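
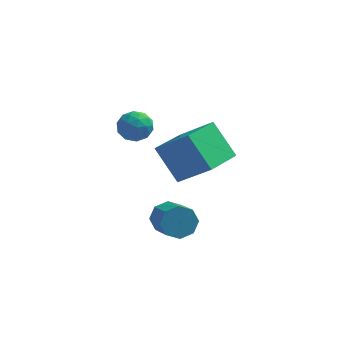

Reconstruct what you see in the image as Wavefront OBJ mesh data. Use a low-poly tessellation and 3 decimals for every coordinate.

v -3.788 -0.804 3.202
v -3.036 -1.2 3.059
v -4.124 -1.78 4.141
v -3.372 -2.176 3.998
v -3.387 -1.41 4.393
v -3.179 -0.807 3.813
v -3.981 -2.173 3.387
v -3.773 -1.57 2.807
v -3.155 -2.046 3.173
v -2.788 -1.575 3.795
v -4.372 -1.405 3.405
v -4.005 -0.934 4.027
v -3.383 -0.916 3.048
v -3.777 -2.064 4.152
v -3.786 -1.613 4.384
v -3.344 -1.846 4.3
v -3.467 -0.685 3.491
v -3.025 -0.918 3.407
v -3.231 -1.041 4.191
v -4.135 -2.062 3.793
v -3.693 -2.295 3.709
v -3.816 -1.134 2.9
v -3.374 -1.367 2.816
v -3.929 -1.939 3.009
v -3.011 -1.647 3.031
v -3.208 -2.22 3.583
v -3.566 -2.219 3.224
v -3.444 -1.864 2.883
v -2.795 -1.37 3.397
v -2.992 -1.943 3.948
v -3.001 -1.493 4.181
v -2.879 -1.138 3.84
v -2.865 -1.867 3.464
v -4.168 -1.037 3.252
v -4.365 -1.61 3.803
v -4.281 -1.842 3.36
v -4.159 -1.487 3.019
v -3.952 -0.76 3.617
v -4.149 -1.333 4.169
v -3.716 -1.116 4.317
v -3.594 -0.761 3.976
v -4.295 -1.113 3.736
v -2.963 -0.21 1.36
v -1.378 -0.677 2.72
v -2.147 1.714 1.07
v -0.562 1.247 2.43
v -1.798 -0.947 -0.25
v -0.213 -1.414 1.11
v -0.982 0.977 -0.54
v 0.603 0.51 0.82
v -2.101 -1.547 -2.24
v -1.474 -1.549 -2.871
v -0.752 -2.834 -2.152
v -1.379 -2.833 -1.52
v -1.307 -1.157 -2.339
v -0.585 -2.442 -1.62
v -1.605 -0.995 -1.749
v -0.884 -2.28 -1.03
v -2.194 -1.156 -1.446
v -1.472 -2.441 -0.727
v -2.728 -1.546 -1.608
v -2.006 -2.831 -0.889
v -2.895 -1.938 -2.14
v -2.173 -3.223 -1.421
v -2.596 -2.1 -2.73
v -1.875 -3.385 -2.011
v -2.008 -1.939 -3.033
v -1.286 -3.224 -2.314
f 1 38 17
f 38 12 41
f 17 41 6
f 38 41 17
f 1 17 13
f 17 6 18
f 13 18 2
f 17 18 13
f 1 13 22
f 13 2 23
f 22 23 8
f 13 23 22
f 1 22 34
f 22 8 37
f 34 37 11
f 22 37 34
f 1 34 38
f 34 11 42
f 38 42 12
f 34 42 38
f 2 18 29
f 18 6 32
f 29 32 10
f 18 32 29
f 6 41 19
f 41 12 40
f 19 40 5
f 41 40 19
f 12 42 39
f 42 11 35
f 39 35 3
f 42 35 39
f 11 37 36
f 37 8 24
f 36 24 7
f 37 24 36
f 8 23 28
f 23 2 25
f 28 25 9
f 23 25 28
f 4 30 16
f 30 10 31
f 16 31 5
f 30 31 16
f 4 16 14
f 16 5 15
f 14 15 3
f 16 15 14
f 4 14 21
f 14 3 20
f 21 20 7
f 14 20 21
f 4 21 26
f 21 7 27
f 26 27 9
f 21 27 26
f 4 26 30
f 26 9 33
f 30 33 10
f 26 33 30
f 5 31 19
f 31 10 32
f 19 32 6
f 31 32 19
f 3 15 39
f 15 5 40
f 39 40 12
f 15 40 39
f 7 20 36
f 20 3 35
f 36 35 11
f 20 35 36
f 9 27 28
f 27 7 24
f 28 24 8
f 27 24 28
f 10 33 29
f 33 9 25
f 29 25 2
f 33 25 29
f 44 46 43
f 47 44 43
f 43 46 45
f 45 47 43
f 44 50 46
f 48 44 47
f 48 50 44
f 46 50 45
f 49 47 45
f 45 50 49
f 49 48 47
f 50 48 49
f 52 51 55
f 52 55 53
f 53 55 56
f 53 56 54
f 55 51 57
f 55 57 56
f 56 57 58
f 56 58 54
f 57 51 59
f 57 59 58
f 58 59 60
f 58 60 54
f 59 51 61
f 59 61 60
f 60 61 62
f 60 62 54
f 61 51 63
f 61 63 62
f 62 63 64
f 62 64 54
f 63 51 65
f 63 65 64
f 64 65 66
f 64 66 54
f 65 51 67
f 65 67 66
f 66 67 68
f 66 68 54
f 67 51 52
f 67 52 68
f 68 52 53
f 68 53 54



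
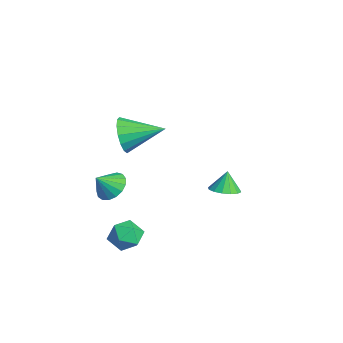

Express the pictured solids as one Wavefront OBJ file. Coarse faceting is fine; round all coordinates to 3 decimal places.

v -0.424 2.583 -4.159
v 0.263 2.238 -3.903
v -0.716 2.817 -3.061
v 0.36 2.642 -3.963
v 0.247 3.029 -4.076
v -0.046 3.297 -4.211
v -0.44 3.374 -4.332
v -0.83 3.238 -4.407
v -1.111 2.927 -4.415
v -1.208 2.524 -4.355
v -1.095 2.136 -4.242
v -0.802 1.868 -4.107
v -0.408 1.792 -3.986
v -0.018 1.927 -3.911
v 0.737 -3.296 -2.083
v 1.313 -2.755 -1.695
v 0.903 -4.064 -1.257
v 0.943 -2.649 -1.523
v 0.526 -2.692 -1.479
v 0.158 -2.873 -1.574
v -0.078 -3.151 -1.785
v -0.127 -3.462 -2.065
v 0.023 -3.735 -2.349
v 0.336 -3.908 -2.572
v 0.741 -3.94 -2.683
v 1.145 -3.825 -2.656
v 1.456 -3.589 -2.499
v 1.602 -3.285 -2.246
v 1.551 -2.984 -1.956
v 3.312 -2.996 -3.47
v 4.059 -2.61 -3.109
v 3.941 -4.33 -3.351
v 4.688 -3.944 -2.99
v 3.906 -3.958 -2.516
v 3.517 -3.133 -2.59
v 4.483 -3.807 -3.87
v 4.094 -2.982 -3.944
v 4.783 -3.112 -3.356
v 4.426 -3.205 -2.519
v 3.574 -3.735 -3.941
v 3.217 -3.828 -3.104
v 2.205 -3.06 2.243
v 2.566 -3.448 3.115
v 2.875 -1.28 2.757
v 2.962 -3.497 2.769
v 3.156 -3.429 2.282
v 3.094 -3.262 1.785
v 2.795 -3.041 1.411
v 2.337 -2.825 1.259
v 1.845 -2.673 1.371
v 1.448 -2.623 1.717
v 1.255 -2.691 2.203
v 1.316 -2.858 2.701
v 1.616 -3.079 3.075
v 2.073 -3.295 3.227
f 2 1 4
f 2 4 3
f 4 1 5
f 4 5 3
f 5 1 6
f 5 6 3
f 6 1 7
f 6 7 3
f 7 1 8
f 7 8 3
f 8 1 9
f 8 9 3
f 9 1 10
f 9 10 3
f 10 1 11
f 10 11 3
f 11 1 12
f 11 12 3
f 12 1 13
f 12 13 3
f 13 1 14
f 13 14 3
f 14 1 2
f 14 2 3
f 16 15 18
f 16 18 17
f 18 15 19
f 18 19 17
f 19 15 20
f 19 20 17
f 20 15 21
f 20 21 17
f 21 15 22
f 21 22 17
f 22 15 23
f 22 23 17
f 23 15 24
f 23 24 17
f 24 15 25
f 24 25 17
f 25 15 26
f 25 26 17
f 26 15 27
f 26 27 17
f 27 15 28
f 27 28 17
f 28 15 29
f 28 29 17
f 29 15 16
f 29 16 17
f 30 41 35
f 30 35 31
f 30 31 37
f 30 37 40
f 30 40 41
f 31 35 39
f 35 41 34
f 41 40 32
f 40 37 36
f 37 31 38
f 33 39 34
f 33 34 32
f 33 32 36
f 33 36 38
f 33 38 39
f 34 39 35
f 32 34 41
f 36 32 40
f 38 36 37
f 39 38 31
f 43 42 45
f 43 45 44
f 45 42 46
f 45 46 44
f 46 42 47
f 46 47 44
f 47 42 48
f 47 48 44
f 48 42 49
f 48 49 44
f 49 42 50
f 49 50 44
f 50 42 51
f 50 51 44
f 51 42 52
f 51 52 44
f 52 42 53
f 52 53 44
f 53 42 54
f 53 54 44
f 54 42 55
f 54 55 44
f 55 42 43
f 55 43 44



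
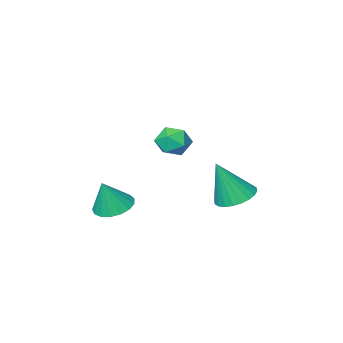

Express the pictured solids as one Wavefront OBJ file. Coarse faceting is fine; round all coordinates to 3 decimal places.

v -0.74 -0.503 2.262
v -0.177 -0.443 1.654
v 0.137 -1.197 3.006
v 0.7 -1.137 2.398
v 0.478 -0.461 2.827
v -0.064 -0.032 2.367
v 0.024 -1.608 2.293
v -0.518 -1.179 1.833
v 0.295 -1.126 1.673
v 0.576 -0.417 2.003
v -0.616 -1.223 2.657
v -0.335 -0.514 2.987
v 2.142 -1.942 -1.272
v 2.872 -2.416 -1.536
v 2.698 -1.878 0.152
v 2.988 -2.001 -1.6
v 2.911 -1.573 -1.589
v 2.657 -1.229 -1.505
v 2.285 -1.048 -1.368
v 1.88 -1.072 -1.208
v 1.536 -1.295 -1.063
v 1.33 -1.667 -0.966
v 1.31 -2.101 -0.939
v 1.48 -2.499 -0.988
v 1.802 -2.769 -1.102
v 2.202 -2.849 -1.255
v 2.588 -2.722 -1.412
v -2.957 -0.75 -1.461
v -2.36 0.003 -1.589
v -2.163 -1.05 0.481
v -2.663 0.174 -1.439
v -3.01 0.203 -1.293
v -3.35 0.088 -1.172
v -3.63 -0.155 -1.095
v -3.807 -0.489 -1.074
v -3.855 -0.863 -1.112
v -3.766 -1.219 -1.203
v -3.554 -1.504 -1.334
v -3.251 -1.674 -1.484
v -2.903 -1.704 -1.63
v -2.564 -1.588 -1.751
v -2.284 -1.345 -1.828
v -2.107 -1.011 -1.849
v -2.059 -0.638 -1.811
v -2.148 -0.282 -1.72
f 1 12 6
f 1 6 2
f 1 2 8
f 1 8 11
f 1 11 12
f 2 6 10
f 6 12 5
f 12 11 3
f 11 8 7
f 8 2 9
f 4 10 5
f 4 5 3
f 4 3 7
f 4 7 9
f 4 9 10
f 5 10 6
f 3 5 12
f 7 3 11
f 9 7 8
f 10 9 2
f 14 13 16
f 14 16 15
f 16 13 17
f 16 17 15
f 17 13 18
f 17 18 15
f 18 13 19
f 18 19 15
f 19 13 20
f 19 20 15
f 20 13 21
f 20 21 15
f 21 13 22
f 21 22 15
f 22 13 23
f 22 23 15
f 23 13 24
f 23 24 15
f 24 13 25
f 24 25 15
f 25 13 26
f 25 26 15
f 26 13 27
f 26 27 15
f 27 13 14
f 27 14 15
f 29 28 31
f 29 31 30
f 31 28 32
f 31 32 30
f 32 28 33
f 32 33 30
f 33 28 34
f 33 34 30
f 34 28 35
f 34 35 30
f 35 28 36
f 35 36 30
f 36 28 37
f 36 37 30
f 37 28 38
f 37 38 30
f 38 28 39
f 38 39 30
f 39 28 40
f 39 40 30
f 40 28 41
f 40 41 30
f 41 28 42
f 41 42 30
f 42 28 43
f 42 43 30
f 43 28 44
f 43 44 30
f 44 28 45
f 44 45 30
f 45 28 29
f 45 29 30



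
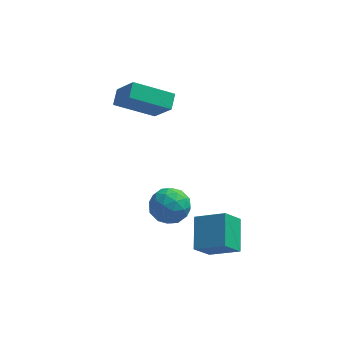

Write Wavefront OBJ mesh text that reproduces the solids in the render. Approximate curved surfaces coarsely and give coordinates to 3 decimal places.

v 0.661 -3.034 -2.753
v 0.62 -1.636 -1.997
v 1.284 -2.516 -3.678
v 1.244 -1.118 -2.922
v 1.936 -3.362 -2.078
v 1.896 -1.964 -1.322
v 2.56 -2.844 -3.003
v 2.519 -1.446 -2.247
v -2.99 2.325 1.638
v -2.88 3.041 2.021
v -1.257 2.544 0.728
v -1.147 3.261 1.111
v -2.233 1.539 2.889
v -2.123 2.256 3.272
v -0.5 1.759 1.979
v -0.39 2.475 2.362
v -0.817 -0.116 -1.7
v 0.079 -0.061 -1.997
v -0.959 -1.479 -2.383
v -0.063 -1.424 -2.68
v -0.249 -1.537 -1.759
v -0.162 -0.695 -1.337
v -0.718 -0.845 -3.043
v -0.631 -0.003 -2.621
v 0.14 -0.511 -2.827
v 0.43 -0.939 -2.034
v -1.31 -0.601 -2.346
v -1.02 -1.029 -1.553
v -0.356 0.031 -1.789
v -0.524 -1.571 -2.591
v -0.633 -1.638 -2.05
v -0.106 -1.605 -2.225
v -0.498 -0.341 -1.401
v 0.029 -0.309 -1.576
v -0.164 -1.176 -1.436
v -0.909 -1.231 -2.804
v -0.382 -1.199 -2.979
v -0.774 0.065 -2.155
v -0.247 0.098 -2.33
v -0.716 -0.364 -2.944
v 0.206 -0.201 -2.451
v 0.123 -1.002 -2.853
v -0.262 -0.662 -3.066
v -0.211 -0.167 -2.818
v 0.377 -0.452 -1.985
v 0.293 -1.253 -2.387
v 0.184 -1.32 -1.845
v 0.235 -0.825 -1.597
v 0.413 -0.717 -2.473
v -1.173 -0.287 -1.993
v -1.257 -1.088 -2.395
v -1.115 -0.715 -2.783
v -1.064 -0.22 -2.535
v -1.003 -0.538 -1.527
v -1.086 -1.339 -1.929
v -0.669 -1.373 -1.562
v -0.618 -0.878 -1.314
v -1.293 -0.823 -1.907
f 2 4 1
f 5 2 1
f 1 4 3
f 3 5 1
f 2 8 4
f 6 2 5
f 6 8 2
f 4 8 3
f 7 5 3
f 3 8 7
f 7 6 5
f 8 6 7
f 10 12 9
f 13 10 9
f 9 12 11
f 11 13 9
f 10 16 12
f 14 10 13
f 14 16 10
f 12 16 11
f 15 13 11
f 11 16 15
f 15 14 13
f 16 14 15
f 17 54 33
f 54 28 57
f 33 57 22
f 54 57 33
f 17 33 29
f 33 22 34
f 29 34 18
f 33 34 29
f 17 29 38
f 29 18 39
f 38 39 24
f 29 39 38
f 17 38 50
f 38 24 53
f 50 53 27
f 38 53 50
f 17 50 54
f 50 27 58
f 54 58 28
f 50 58 54
f 18 34 45
f 34 22 48
f 45 48 26
f 34 48 45
f 22 57 35
f 57 28 56
f 35 56 21
f 57 56 35
f 28 58 55
f 58 27 51
f 55 51 19
f 58 51 55
f 27 53 52
f 53 24 40
f 52 40 23
f 53 40 52
f 24 39 44
f 39 18 41
f 44 41 25
f 39 41 44
f 20 46 32
f 46 26 47
f 32 47 21
f 46 47 32
f 20 32 30
f 32 21 31
f 30 31 19
f 32 31 30
f 20 30 37
f 30 19 36
f 37 36 23
f 30 36 37
f 20 37 42
f 37 23 43
f 42 43 25
f 37 43 42
f 20 42 46
f 42 25 49
f 46 49 26
f 42 49 46
f 21 47 35
f 47 26 48
f 35 48 22
f 47 48 35
f 19 31 55
f 31 21 56
f 55 56 28
f 31 56 55
f 23 36 52
f 36 19 51
f 52 51 27
f 36 51 52
f 25 43 44
f 43 23 40
f 44 40 24
f 43 40 44
f 26 49 45
f 49 25 41
f 45 41 18
f 49 41 45



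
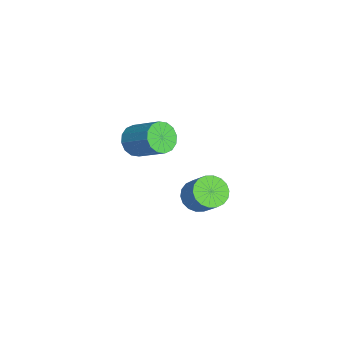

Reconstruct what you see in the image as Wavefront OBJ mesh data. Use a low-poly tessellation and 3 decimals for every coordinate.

v -2.934 1.545 -3.939
v -2.179 1.353 -4.482
v -1.13 1.864 -3.205
v -1.886 2.055 -2.661
v -2.262 1.757 -4.576
v -1.213 2.268 -3.298
v -2.478 2.119 -4.543
v -1.43 2.63 -3.265
v -2.785 2.367 -4.39
v -1.736 2.878 -3.113
v -3.121 2.452 -4.148
v -2.072 2.963 -2.871
v -3.42 2.358 -3.865
v -2.372 2.868 -2.587
v -3.623 2.102 -3.596
v -2.575 2.613 -2.319
v -3.69 1.736 -3.395
v -2.641 2.247 -2.118
v -3.607 1.332 -3.302
v -2.558 1.843 -2.024
v -3.39 0.97 -3.335
v -2.342 1.481 -2.057
v -3.084 0.722 -3.487
v -2.035 1.233 -2.21
v -2.748 0.637 -3.729
v -1.699 1.148 -2.452
v -2.448 0.732 -4.013
v -1.4 1.242 -2.735
v -2.245 0.987 -4.281
v -1.197 1.498 -3.004
v -1.805 -1.552 1.598
v -1.358 -2.275 1.892
v -0.248 -1.132 3.016
v -0.695 -0.408 2.722
v -1.123 -2.133 1.516
v -0.013 -0.99 2.64
v -1.071 -1.835 1.161
v 0.039 -0.692 2.285
v -1.216 -1.461 0.924
v -0.106 -0.318 2.048
v -1.518 -1.112 0.867
v -0.408 0.032 1.991
v -1.898 -0.88 1.006
v -0.788 0.263 2.13
v -2.252 -0.828 1.304
v -1.142 0.315 2.428
v -2.487 -0.97 1.68
v -1.377 0.173 2.804
v -2.539 -1.268 2.035
v -1.429 -0.125 3.159
v -2.394 -1.642 2.272
v -1.284 -0.499 3.396
v -2.092 -1.992 2.329
v -0.982 -0.848 3.453
v -1.712 -2.223 2.19
v -0.602 -1.08 3.314
f 2 1 5
f 2 5 3
f 3 5 6
f 3 6 4
f 5 1 7
f 5 7 6
f 6 7 8
f 6 8 4
f 7 1 9
f 7 9 8
f 8 9 10
f 8 10 4
f 9 1 11
f 9 11 10
f 10 11 12
f 10 12 4
f 11 1 13
f 11 13 12
f 12 13 14
f 12 14 4
f 13 1 15
f 13 15 14
f 14 15 16
f 14 16 4
f 15 1 17
f 15 17 16
f 16 17 18
f 16 18 4
f 17 1 19
f 17 19 18
f 18 19 20
f 18 20 4
f 19 1 21
f 19 21 20
f 20 21 22
f 20 22 4
f 21 1 23
f 21 23 22
f 22 23 24
f 22 24 4
f 23 1 25
f 23 25 24
f 24 25 26
f 24 26 4
f 25 1 27
f 25 27 26
f 26 27 28
f 26 28 4
f 27 1 29
f 27 29 28
f 28 29 30
f 28 30 4
f 29 1 2
f 29 2 30
f 30 2 3
f 30 3 4
f 32 31 35
f 32 35 33
f 33 35 36
f 33 36 34
f 35 31 37
f 35 37 36
f 36 37 38
f 36 38 34
f 37 31 39
f 37 39 38
f 38 39 40
f 38 40 34
f 39 31 41
f 39 41 40
f 40 41 42
f 40 42 34
f 41 31 43
f 41 43 42
f 42 43 44
f 42 44 34
f 43 31 45
f 43 45 44
f 44 45 46
f 44 46 34
f 45 31 47
f 45 47 46
f 46 47 48
f 46 48 34
f 47 31 49
f 47 49 48
f 48 49 50
f 48 50 34
f 49 31 51
f 49 51 50
f 50 51 52
f 50 52 34
f 51 31 53
f 51 53 52
f 52 53 54
f 52 54 34
f 53 31 55
f 53 55 54
f 54 55 56
f 54 56 34
f 55 31 32
f 55 32 56
f 56 32 33
f 56 33 34



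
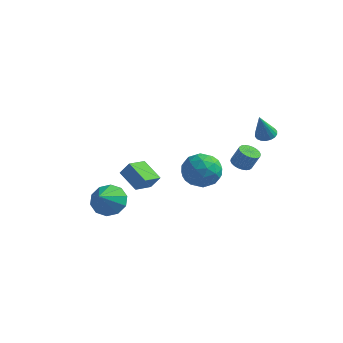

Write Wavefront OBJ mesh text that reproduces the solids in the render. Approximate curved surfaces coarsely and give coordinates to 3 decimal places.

v 3.089 -2.369 2.368
v 3.7 -3.331 2.488
v 1.58 -3.249 2.992
v 2.191 -4.211 3.112
v 2.39 -3.317 3.801
v 3.322 -2.773 3.415
v 1.958 -3.807 2.065
v 2.89 -3.263 1.679
v 3.001 -4.22 2.301
v 3.268 -3.917 3.373
v 2.012 -2.663 2.107
v 2.279 -2.36 3.179
v 3.527 -2.773 2.373
v 1.753 -3.807 3.107
v 1.87 -3.282 3.511
v 2.229 -3.847 3.582
v 3.304 -2.445 2.918
v 3.664 -3.01 2.989
v 2.894 -3.002 3.76
v 1.616 -3.57 2.491
v 1.976 -4.135 2.562
v 3.051 -2.733 1.898
v 3.41 -3.298 1.969
v 2.386 -3.578 1.72
v 3.475 -3.861 2.334
v 2.588 -4.378 2.7
v 2.451 -4.141 2.085
v 2.999 -3.821 1.859
v 3.632 -3.683 2.964
v 2.745 -4.2 3.331
v 2.862 -3.674 3.736
v 3.41 -3.354 3.509
v 3.221 -4.205 2.854
v 2.535 -2.38 2.149
v 1.648 -2.897 2.516
v 1.87 -3.226 1.971
v 2.418 -2.906 1.744
v 2.692 -2.202 2.78
v 1.805 -2.719 3.146
v 2.281 -2.759 3.621
v 2.829 -2.439 3.395
v 2.059 -2.375 2.626
v 1.755 3.186 -0.378
v 2.249 3.525 -0.63
v 2.719 3.613 0.405
v 2.225 3.274 0.658
v 2.087 3.71 -0.572
v 2.556 3.798 0.463
v 1.874 3.816 -0.485
v 2.343 3.904 0.551
v 1.642 3.826 -0.381
v 2.111 3.914 0.655
v 1.428 3.739 -0.276
v 1.898 3.826 0.759
v 1.264 3.567 -0.187
v 1.733 3.655 0.848
v 1.175 3.337 -0.127
v 1.644 3.425 0.908
v 1.174 3.085 -0.106
v 1.643 3.172 0.93
v 1.261 2.847 -0.125
v 1.731 2.935 0.91
v 1.424 2.662 -0.183
v 1.893 2.75 0.852
v 1.637 2.556 -0.271
v 2.106 2.644 0.765
v 1.869 2.546 -0.375
v 2.338 2.634 0.661
v 2.082 2.634 -0.479
v 2.552 2.721 0.556
v 2.247 2.805 -0.568
v 2.716 2.893 0.467
v 2.336 3.035 -0.628
v 2.805 3.123 0.407
v 2.337 3.288 -0.65
v 2.806 3.375 0.386
v -3.887 -1.585 -2.366
v -3.46 -0.927 -1.624
v -3.733 -2.895 -1.294
v -4.122 -0.934 -1.537
v -4.694 -1.19 -1.767
v -4.958 -1.596 -2.225
v -4.813 -1.998 -2.738
v -4.314 -2.243 -3.108
v -3.653 -2.236 -3.195
v -3.081 -1.98 -2.965
v -2.817 -1.573 -2.507
v -2.962 -1.171 -1.994
v -3.779 -0.532 -0.711
v -3.26 -0.393 0.085
v -3.526 0.727 -1.095
v -3.007 0.865 -0.299
v -2.533 -1.005 -1.441
v -2.014 -0.867 -0.645
v -2.28 0.253 -1.825
v -1.761 0.392 -1.029
v 3.418 2.73 2.639
v 3.888 2.35 2.502
v 3.322 2.03 4.241
v 4.017 2.571 2.606
v 4.026 2.823 2.717
v 3.916 3.057 2.813
v 3.707 3.226 2.874
v 3.44 3.297 2.889
v 3.17 3.256 2.854
v 2.948 3.11 2.777
v 2.82 2.889 2.673
v 2.81 2.637 2.562
v 2.921 2.403 2.466
v 3.13 2.233 2.405
v 3.397 2.163 2.39
v 3.667 2.204 2.425
f 1 38 17
f 38 12 41
f 17 41 6
f 38 41 17
f 1 17 13
f 17 6 18
f 13 18 2
f 17 18 13
f 1 13 22
f 13 2 23
f 22 23 8
f 13 23 22
f 1 22 34
f 22 8 37
f 34 37 11
f 22 37 34
f 1 34 38
f 34 11 42
f 38 42 12
f 34 42 38
f 2 18 29
f 18 6 32
f 29 32 10
f 18 32 29
f 6 41 19
f 41 12 40
f 19 40 5
f 41 40 19
f 12 42 39
f 42 11 35
f 39 35 3
f 42 35 39
f 11 37 36
f 37 8 24
f 36 24 7
f 37 24 36
f 8 23 28
f 23 2 25
f 28 25 9
f 23 25 28
f 4 30 16
f 30 10 31
f 16 31 5
f 30 31 16
f 4 16 14
f 16 5 15
f 14 15 3
f 16 15 14
f 4 14 21
f 14 3 20
f 21 20 7
f 14 20 21
f 4 21 26
f 21 7 27
f 26 27 9
f 21 27 26
f 4 26 30
f 26 9 33
f 30 33 10
f 26 33 30
f 5 31 19
f 31 10 32
f 19 32 6
f 31 32 19
f 3 15 39
f 15 5 40
f 39 40 12
f 15 40 39
f 7 20 36
f 20 3 35
f 36 35 11
f 20 35 36
f 9 27 28
f 27 7 24
f 28 24 8
f 27 24 28
f 10 33 29
f 33 9 25
f 29 25 2
f 33 25 29
f 44 43 47
f 44 47 45
f 45 47 48
f 45 48 46
f 47 43 49
f 47 49 48
f 48 49 50
f 48 50 46
f 49 43 51
f 49 51 50
f 50 51 52
f 50 52 46
f 51 43 53
f 51 53 52
f 52 53 54
f 52 54 46
f 53 43 55
f 53 55 54
f 54 55 56
f 54 56 46
f 55 43 57
f 55 57 56
f 56 57 58
f 56 58 46
f 57 43 59
f 57 59 58
f 58 59 60
f 58 60 46
f 59 43 61
f 59 61 60
f 60 61 62
f 60 62 46
f 61 43 63
f 61 63 62
f 62 63 64
f 62 64 46
f 63 43 65
f 63 65 64
f 64 65 66
f 64 66 46
f 65 43 67
f 65 67 66
f 66 67 68
f 66 68 46
f 67 43 69
f 67 69 68
f 68 69 70
f 68 70 46
f 69 43 71
f 69 71 70
f 70 71 72
f 70 72 46
f 71 43 73
f 71 73 72
f 72 73 74
f 72 74 46
f 73 43 75
f 73 75 74
f 74 75 76
f 74 76 46
f 75 43 44
f 75 44 76
f 76 44 45
f 76 45 46
f 78 77 80
f 78 80 79
f 80 77 81
f 80 81 79
f 81 77 82
f 81 82 79
f 82 77 83
f 82 83 79
f 83 77 84
f 83 84 79
f 84 77 85
f 84 85 79
f 85 77 86
f 85 86 79
f 86 77 87
f 86 87 79
f 87 77 88
f 87 88 79
f 88 77 78
f 88 78 79
f 90 92 89
f 93 90 89
f 89 92 91
f 91 93 89
f 90 96 92
f 94 90 93
f 94 96 90
f 92 96 91
f 95 93 91
f 91 96 95
f 95 94 93
f 96 94 95
f 98 97 100
f 98 100 99
f 100 97 101
f 100 101 99
f 101 97 102
f 101 102 99
f 102 97 103
f 102 103 99
f 103 97 104
f 103 104 99
f 104 97 105
f 104 105 99
f 105 97 106
f 105 106 99
f 106 97 107
f 106 107 99
f 107 97 108
f 107 108 99
f 108 97 109
f 108 109 99
f 109 97 110
f 109 110 99
f 110 97 111
f 110 111 99
f 111 97 112
f 111 112 99
f 112 97 98
f 112 98 99



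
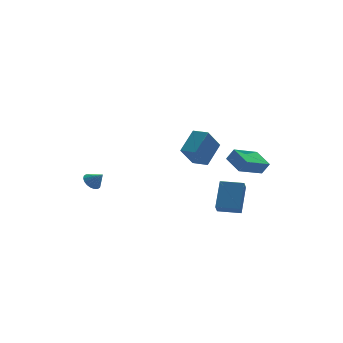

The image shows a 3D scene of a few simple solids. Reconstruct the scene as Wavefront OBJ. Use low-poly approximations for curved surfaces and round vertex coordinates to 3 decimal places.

v 1.956 -1.728 -0.852
v 1.007 -2.005 0.518
v 1.446 -0.766 -1.011
v 0.497 -1.044 0.36
v 3.203 -0.896 0.18
v 2.254 -1.174 1.551
v 2.693 0.065 0.022
v 1.744 -0.212 1.392
v 2.64 -4.349 -0.315
v 2.509 -3.005 0.125
v 4.398 -3.921 -1.095
v 4.267 -2.578 -0.654
v 3.033 -4.562 0.454
v 2.902 -3.219 0.895
v 4.791 -4.135 -0.325
v 4.66 -2.791 0.115
v -2.936 4.205 -3.933
v -2.339 4.43 -4.168
v -2.444 3.675 -3.187
v -2.416 4.642 -3.966
v -2.597 4.768 -3.758
v -2.844 4.782 -3.585
v -3.11 4.682 -3.48
v -3.342 4.487 -3.466
v -3.493 4.237 -3.544
v -3.534 3.98 -3.699
v -3.456 3.768 -3.901
v -3.276 3.643 -4.109
v -3.028 3.629 -4.282
v -2.763 3.729 -4.386
v -2.531 3.923 -4.401
v -2.38 4.174 -4.323
v 1.145 -4.325 -2.966
v 2.03 -3.167 -1.567
v 1.538 -3.789 -3.658
v 2.423 -2.631 -2.26
v 2.297 -5.189 -2.98
v 3.182 -4.031 -1.582
v 2.69 -4.653 -3.673
v 3.575 -3.495 -2.274
f 2 4 1
f 5 2 1
f 1 4 3
f 3 5 1
f 2 8 4
f 6 2 5
f 6 8 2
f 4 8 3
f 7 5 3
f 3 8 7
f 7 6 5
f 8 6 7
f 10 12 9
f 13 10 9
f 9 12 11
f 11 13 9
f 10 16 12
f 14 10 13
f 14 16 10
f 12 16 11
f 15 13 11
f 11 16 15
f 15 14 13
f 16 14 15
f 18 17 20
f 18 20 19
f 20 17 21
f 20 21 19
f 21 17 22
f 21 22 19
f 22 17 23
f 22 23 19
f 23 17 24
f 23 24 19
f 24 17 25
f 24 25 19
f 25 17 26
f 25 26 19
f 26 17 27
f 26 27 19
f 27 17 28
f 27 28 19
f 28 17 29
f 28 29 19
f 29 17 30
f 29 30 19
f 30 17 31
f 30 31 19
f 31 17 32
f 31 32 19
f 32 17 18
f 32 18 19
f 34 36 33
f 37 34 33
f 33 36 35
f 35 37 33
f 34 40 36
f 38 34 37
f 38 40 34
f 36 40 35
f 39 37 35
f 35 40 39
f 39 38 37
f 40 38 39



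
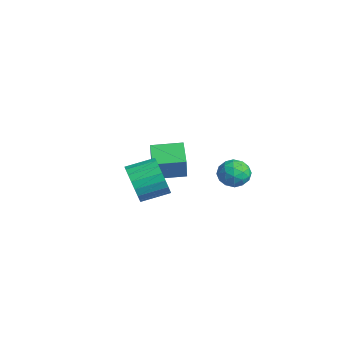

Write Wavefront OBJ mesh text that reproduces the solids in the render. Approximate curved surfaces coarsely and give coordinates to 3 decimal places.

v 3.402 -3.195 -0.756
v 3.863 -3.548 0.166
v 4.079 -2.138 0.599
v 3.618 -1.785 -0.324
v 4.22 -3.517 -0.111
v 4.435 -2.108 0.321
v 4.435 -3.431 -0.501
v 4.651 -2.021 -0.069
v 4.472 -3.304 -0.934
v 4.688 -1.894 -0.502
v 4.324 -3.158 -1.337
v 4.539 -1.748 -0.905
v 4.016 -3.018 -1.639
v 4.232 -1.608 -1.207
v 3.603 -2.909 -1.789
v 3.818 -1.499 -1.356
v 3.154 -2.849 -1.76
v 3.37 -1.44 -1.327
v 2.749 -2.849 -1.557
v 2.964 -1.44 -1.125
v 2.456 -2.909 -1.216
v 2.672 -1.5 -0.784
v 2.327 -3.018 -0.796
v 2.543 -1.609 -0.363
v 2.384 -3.158 -0.368
v 2.6 -1.749 0.064
v 2.617 -3.304 -0.008
v 2.833 -1.895 0.424
v 2.986 -3.431 0.223
v 3.201 -2.022 0.655
v 3.427 -3.518 0.285
v 3.642 -2.108 0.717
v -3.399 0.088 -3.347
v -2.415 -0.314 -1.701
v -2.951 1.692 -3.224
v -1.967 1.29 -1.577
v -2.273 -0.17 -4.083
v -1.289 -0.572 -2.436
v -1.825 1.434 -3.959
v -0.841 1.032 -2.313
v 1.023 3.225 -2.621
v 1.77 3.424 -2.173
v 1.17 1.836 -2.247
v 1.917 2.035 -1.799
v 1.126 2.32 -1.497
v 1.035 3.178 -1.728
v 1.905 2.082 -2.692
v 1.814 2.94 -2.923
v 2.315 2.718 -2.217
v 1.834 2.865 -1.479
v 1.106 2.395 -2.941
v 0.625 2.542 -2.203
v 1.383 3.447 -2.429
v 1.557 1.813 -1.991
v 1.091 1.981 -1.813
v 1.53 2.098 -1.55
v 0.951 3.302 -2.168
v 1.39 3.419 -1.905
v 1.012 2.77 -1.508
v 1.55 1.841 -2.515
v 1.989 1.958 -2.252
v 1.41 3.162 -2.87
v 1.849 3.279 -2.607
v 1.928 2.49 -2.912
v 2.143 3.149 -2.192
v 2.23 2.332 -1.973
v 2.223 2.359 -2.497
v 2.169 2.864 -2.633
v 1.86 3.235 -1.758
v 1.947 2.419 -1.539
v 1.481 2.586 -1.361
v 1.428 3.091 -1.497
v 2.181 2.82 -1.784
v 0.993 2.841 -2.881
v 1.08 2.025 -2.662
v 1.512 2.169 -2.923
v 1.459 2.674 -3.059
v 0.71 2.928 -2.447
v 0.797 2.111 -2.228
v 0.771 2.396 -1.787
v 0.717 2.901 -1.923
v 0.759 2.44 -2.636
f 2 1 5
f 2 5 3
f 3 5 6
f 3 6 4
f 5 1 7
f 5 7 6
f 6 7 8
f 6 8 4
f 7 1 9
f 7 9 8
f 8 9 10
f 8 10 4
f 9 1 11
f 9 11 10
f 10 11 12
f 10 12 4
f 11 1 13
f 11 13 12
f 12 13 14
f 12 14 4
f 13 1 15
f 13 15 14
f 14 15 16
f 14 16 4
f 15 1 17
f 15 17 16
f 16 17 18
f 16 18 4
f 17 1 19
f 17 19 18
f 18 19 20
f 18 20 4
f 19 1 21
f 19 21 20
f 20 21 22
f 20 22 4
f 21 1 23
f 21 23 22
f 22 23 24
f 22 24 4
f 23 1 25
f 23 25 24
f 24 25 26
f 24 26 4
f 25 1 27
f 25 27 26
f 26 27 28
f 26 28 4
f 27 1 29
f 27 29 28
f 28 29 30
f 28 30 4
f 29 1 31
f 29 31 30
f 30 31 32
f 30 32 4
f 31 1 2
f 31 2 32
f 32 2 3
f 32 3 4
f 34 36 33
f 37 34 33
f 33 36 35
f 35 37 33
f 34 40 36
f 38 34 37
f 38 40 34
f 36 40 35
f 39 37 35
f 35 40 39
f 39 38 37
f 40 38 39
f 41 78 57
f 78 52 81
f 57 81 46
f 78 81 57
f 41 57 53
f 57 46 58
f 53 58 42
f 57 58 53
f 41 53 62
f 53 42 63
f 62 63 48
f 53 63 62
f 41 62 74
f 62 48 77
f 74 77 51
f 62 77 74
f 41 74 78
f 74 51 82
f 78 82 52
f 74 82 78
f 42 58 69
f 58 46 72
f 69 72 50
f 58 72 69
f 46 81 59
f 81 52 80
f 59 80 45
f 81 80 59
f 52 82 79
f 82 51 75
f 79 75 43
f 82 75 79
f 51 77 76
f 77 48 64
f 76 64 47
f 77 64 76
f 48 63 68
f 63 42 65
f 68 65 49
f 63 65 68
f 44 70 56
f 70 50 71
f 56 71 45
f 70 71 56
f 44 56 54
f 56 45 55
f 54 55 43
f 56 55 54
f 44 54 61
f 54 43 60
f 61 60 47
f 54 60 61
f 44 61 66
f 61 47 67
f 66 67 49
f 61 67 66
f 44 66 70
f 66 49 73
f 70 73 50
f 66 73 70
f 45 71 59
f 71 50 72
f 59 72 46
f 71 72 59
f 43 55 79
f 55 45 80
f 79 80 52
f 55 80 79
f 47 60 76
f 60 43 75
f 76 75 51
f 60 75 76
f 49 67 68
f 67 47 64
f 68 64 48
f 67 64 68
f 50 73 69
f 73 49 65
f 69 65 42
f 73 65 69



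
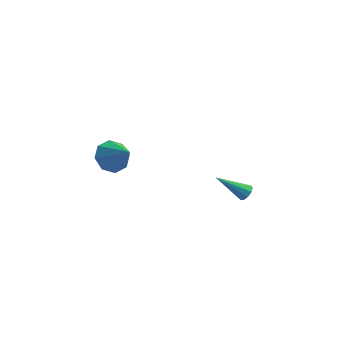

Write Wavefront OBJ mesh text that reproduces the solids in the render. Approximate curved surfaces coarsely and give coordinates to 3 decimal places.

v 4.106 -2.469 -1.265
v 4.453 -2.697 -0.936
v 2.614 -2.991 -0.055
v 4.417 -2.385 -0.845
v 4.263 -2.104 -0.914
v 4.048 -1.963 -1.117
v 3.856 -2.015 -1.377
v 3.759 -2.241 -1.594
v 3.794 -2.553 -1.685
v 3.948 -2.834 -1.616
v 4.163 -2.975 -1.413
v 4.355 -2.923 -1.153
v -3.604 -1.838 -0.833
v -2.841 -1.71 -1.587
v -2.316 -2.522 0.353
v -2.928 -1.042 -1.108
v -3.41 -0.84 -0.468
v -4.006 -1.223 -0.042
v -4.366 -1.965 -0.079
v -4.28 -2.633 -0.558
v -3.798 -2.835 -1.198
v -3.202 -2.453 -1.625
f 2 1 4
f 2 4 3
f 4 1 5
f 4 5 3
f 5 1 6
f 5 6 3
f 6 1 7
f 6 7 3
f 7 1 8
f 7 8 3
f 8 1 9
f 8 9 3
f 9 1 10
f 9 10 3
f 10 1 11
f 10 11 3
f 11 1 12
f 11 12 3
f 12 1 2
f 12 2 3
f 14 13 16
f 14 16 15
f 16 13 17
f 16 17 15
f 17 13 18
f 17 18 15
f 18 13 19
f 18 19 15
f 19 13 20
f 19 20 15
f 20 13 21
f 20 21 15
f 21 13 22
f 21 22 15
f 22 13 14
f 22 14 15



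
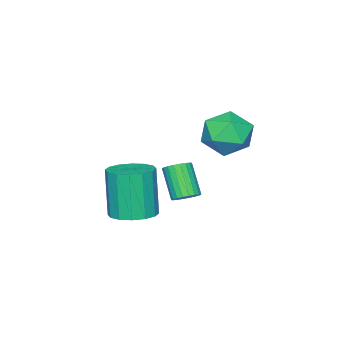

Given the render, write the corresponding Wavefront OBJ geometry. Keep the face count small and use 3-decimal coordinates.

v -2.781 -3.364 -2.187
v -2.215 -4.112 -2.234
v -2.532 -4.485 -0.12
v -3.099 -3.736 -0.073
v -1.922 -3.739 -2.124
v -2.239 -4.112 -0.01
v -1.86 -3.266 -2.032
v -2.177 -3.639 0.083
v -2.044 -2.819 -1.98
v -2.361 -3.191 0.134
v -2.426 -2.517 -1.985
v -2.743 -2.89 0.13
v -2.903 -2.443 -2.043
v -3.22 -2.815 0.071
v -3.348 -2.615 -2.14
v -3.665 -2.988 -0.026
v -3.641 -2.988 -2.25
v -3.958 -3.361 -0.136
v -3.703 -3.461 -2.343
v -4.02 -3.834 -0.228
v -3.519 -3.909 -2.394
v -3.836 -4.281 -0.28
v -3.137 -4.21 -2.39
v -3.454 -4.583 -0.275
v -2.66 -4.285 -2.331
v -2.977 -4.657 -0.217
v -3.331 0.615 3.632
v -2.678 0.303 2.855
v -4.682 0.097 2.705
v -4.029 -0.215 1.928
v -4.044 -0.74 2.851
v -3.209 -0.419 3.424
v -4.151 0.819 2.136
v -3.316 1.14 2.709
v -3.185 0.43 1.93
v -3.118 -0.534 2.372
v -4.242 0.934 3.188
v -4.175 -0.03 3.63
v -3.469 -1.444 -0.938
v -3.023 -1.26 -0.654
v -3.464 -2.032 0.541
v -3.911 -2.216 0.258
v -3.181 -1.096 -0.607
v -3.623 -1.868 0.589
v -3.39 -0.992 -0.617
v -3.831 -1.764 0.579
v -3.612 -0.967 -0.682
v -4.053 -1.739 0.514
v -3.809 -1.023 -0.792
v -4.25 -1.796 0.404
v -3.948 -1.153 -0.926
v -4.389 -1.925 0.269
v -4.004 -1.333 -1.063
v -4.445 -2.105 0.132
v -3.967 -1.532 -1.178
v -4.409 -2.304 0.017
v -3.845 -1.716 -1.252
v -4.286 -2.488 -0.056
v -3.657 -1.853 -1.271
v -4.099 -2.625 -0.076
v -3.438 -1.919 -1.233
v -3.879 -2.691 -0.037
v -3.223 -1.903 -1.143
v -3.664 -2.675 0.052
v -3.051 -1.808 -1.018
v -3.492 -2.58 0.177
v -2.952 -1.649 -0.879
v -3.393 -2.422 0.316
v -2.942 -1.456 -0.751
v -3.383 -2.228 0.445
f 2 1 5
f 2 5 3
f 3 5 6
f 3 6 4
f 5 1 7
f 5 7 6
f 6 7 8
f 6 8 4
f 7 1 9
f 7 9 8
f 8 9 10
f 8 10 4
f 9 1 11
f 9 11 10
f 10 11 12
f 10 12 4
f 11 1 13
f 11 13 12
f 12 13 14
f 12 14 4
f 13 1 15
f 13 15 14
f 14 15 16
f 14 16 4
f 15 1 17
f 15 17 16
f 16 17 18
f 16 18 4
f 17 1 19
f 17 19 18
f 18 19 20
f 18 20 4
f 19 1 21
f 19 21 20
f 20 21 22
f 20 22 4
f 21 1 23
f 21 23 22
f 22 23 24
f 22 24 4
f 23 1 25
f 23 25 24
f 24 25 26
f 24 26 4
f 25 1 2
f 25 2 26
f 26 2 3
f 26 3 4
f 27 38 32
f 27 32 28
f 27 28 34
f 27 34 37
f 27 37 38
f 28 32 36
f 32 38 31
f 38 37 29
f 37 34 33
f 34 28 35
f 30 36 31
f 30 31 29
f 30 29 33
f 30 33 35
f 30 35 36
f 31 36 32
f 29 31 38
f 33 29 37
f 35 33 34
f 36 35 28
f 40 39 43
f 40 43 41
f 41 43 44
f 41 44 42
f 43 39 45
f 43 45 44
f 44 45 46
f 44 46 42
f 45 39 47
f 45 47 46
f 46 47 48
f 46 48 42
f 47 39 49
f 47 49 48
f 48 49 50
f 48 50 42
f 49 39 51
f 49 51 50
f 50 51 52
f 50 52 42
f 51 39 53
f 51 53 52
f 52 53 54
f 52 54 42
f 53 39 55
f 53 55 54
f 54 55 56
f 54 56 42
f 55 39 57
f 55 57 56
f 56 57 58
f 56 58 42
f 57 39 59
f 57 59 58
f 58 59 60
f 58 60 42
f 59 39 61
f 59 61 60
f 60 61 62
f 60 62 42
f 61 39 63
f 61 63 62
f 62 63 64
f 62 64 42
f 63 39 65
f 63 65 64
f 64 65 66
f 64 66 42
f 65 39 67
f 65 67 66
f 66 67 68
f 66 68 42
f 67 39 69
f 67 69 68
f 68 69 70
f 68 70 42
f 69 39 40
f 69 40 70
f 70 40 41
f 70 41 42



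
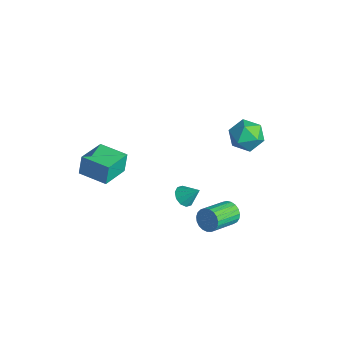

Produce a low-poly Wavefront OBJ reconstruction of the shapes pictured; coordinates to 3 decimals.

v -2.597 -5.312 -1.401
v -2.8 -5.013 -0.09
v -3.655 -3.642 -1.945
v -3.857 -3.343 -0.634
v -1.003 -4.297 -1.386
v -1.205 -3.998 -0.075
v -2.06 -2.627 -1.93
v -2.263 -2.328 -0.619
v 3.296 1.567 -2.818
v 3.685 1.975 -2.251
v 4.334 0.222 -1.434
v 3.944 -0.187 -2.002
v 3.387 1.93 -2.111
v 4.035 0.176 -1.295
v 3.073 1.822 -2.094
v 3.721 0.068 -1.277
v 2.797 1.67 -2.201
v 3.445 -0.084 -1.385
v 2.608 1.5 -2.416
v 3.256 -0.253 -1.599
v 2.537 1.341 -2.7
v 3.186 -0.412 -1.883
v 2.598 1.222 -3.004
v 3.247 -0.531 -2.187
v 2.78 1.162 -3.277
v 3.428 -0.591 -2.46
v 3.05 1.172 -3.47
v 3.699 -0.581 -2.653
v 3.363 1.251 -3.55
v 4.012 -0.503 -2.733
v 3.665 1.384 -3.504
v 4.313 -0.37 -2.687
v 3.902 1.548 -3.34
v 4.551 -0.205 -2.523
v 4.035 1.716 -3.085
v 4.684 -0.037 -2.268
v 4.04 1.858 -2.784
v 4.688 0.105 -1.967
v 3.916 1.949 -2.489
v 4.565 0.196 -1.672
v 2.29 -0.829 -0.977
v 2.794 -0.629 -1.465
v 2.93 -0.171 -0.043
v 2.47 -0.316 -1.463
v 2.076 -0.199 -1.276
v 1.764 -0.322 -0.974
v 1.653 -0.64 -0.674
v 1.785 -1.03 -0.489
v 2.109 -1.343 -0.49
v 2.503 -1.46 -0.678
v 2.815 -1.337 -0.979
v 2.926 -1.019 -1.28
v 0.937 4.426 1.972
v 1.629 4.401 2.912
v 1.451 2.659 1.548
v 2.143 2.634 2.488
v 0.983 2.652 2.617
v 0.665 3.744 2.879
v 2.415 3.316 1.581
v 2.097 4.408 1.843
v 2.542 3.716 2.67
v 1.657 3.305 3.311
v 1.423 3.755 1.149
v 0.538 3.344 1.79
f 2 4 1
f 5 2 1
f 1 4 3
f 3 5 1
f 2 8 4
f 6 2 5
f 6 8 2
f 4 8 3
f 7 5 3
f 3 8 7
f 7 6 5
f 8 6 7
f 10 9 13
f 10 13 11
f 11 13 14
f 11 14 12
f 13 9 15
f 13 15 14
f 14 15 16
f 14 16 12
f 15 9 17
f 15 17 16
f 16 17 18
f 16 18 12
f 17 9 19
f 17 19 18
f 18 19 20
f 18 20 12
f 19 9 21
f 19 21 20
f 20 21 22
f 20 22 12
f 21 9 23
f 21 23 22
f 22 23 24
f 22 24 12
f 23 9 25
f 23 25 24
f 24 25 26
f 24 26 12
f 25 9 27
f 25 27 26
f 26 27 28
f 26 28 12
f 27 9 29
f 27 29 28
f 28 29 30
f 28 30 12
f 29 9 31
f 29 31 30
f 30 31 32
f 30 32 12
f 31 9 33
f 31 33 32
f 32 33 34
f 32 34 12
f 33 9 35
f 33 35 34
f 34 35 36
f 34 36 12
f 35 9 37
f 35 37 36
f 36 37 38
f 36 38 12
f 37 9 39
f 37 39 38
f 38 39 40
f 38 40 12
f 39 9 10
f 39 10 40
f 40 10 11
f 40 11 12
f 42 41 44
f 42 44 43
f 44 41 45
f 44 45 43
f 45 41 46
f 45 46 43
f 46 41 47
f 46 47 43
f 47 41 48
f 47 48 43
f 48 41 49
f 48 49 43
f 49 41 50
f 49 50 43
f 50 41 51
f 50 51 43
f 51 41 52
f 51 52 43
f 52 41 42
f 52 42 43
f 53 64 58
f 53 58 54
f 53 54 60
f 53 60 63
f 53 63 64
f 54 58 62
f 58 64 57
f 64 63 55
f 63 60 59
f 60 54 61
f 56 62 57
f 56 57 55
f 56 55 59
f 56 59 61
f 56 61 62
f 57 62 58
f 55 57 64
f 59 55 63
f 61 59 60
f 62 61 54



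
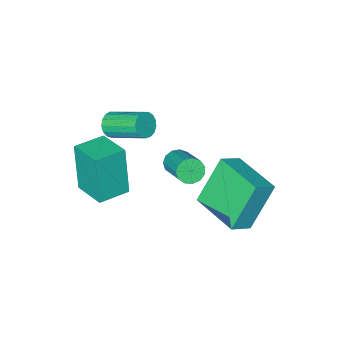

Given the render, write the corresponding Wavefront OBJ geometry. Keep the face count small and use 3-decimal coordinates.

v -3.544 1.648 -3.2
v -4.64 1.621 -1.339
v -3.559 3.718 -3.179
v -4.655 3.691 -1.317
v -2.665 1.649 -2.683
v -3.761 1.622 -0.821
v -2.68 3.719 -2.661
v -3.776 3.692 -0.8
v -0.426 -0.457 1.571
v -0.003 -0.17 1.37
v -0.55 1.165 2.129
v -0.974 0.877 2.329
v -0.19 -0.142 1.187
v -0.737 1.193 1.946
v -0.432 -0.187 1.092
v -0.979 1.148 1.85
v -0.672 -0.294 1.106
v -1.219 1.041 1.865
v -0.856 -0.438 1.227
v -1.403 0.897 1.986
v -0.941 -0.587 1.427
v -1.488 0.748 2.186
v -0.909 -0.706 1.66
v -1.456 0.629 2.418
v -0.766 -0.768 1.872
v -1.313 0.567 2.631
v -0.545 -0.759 2.015
v -1.093 0.576 2.774
v -0.297 -0.681 2.056
v -0.845 0.654 2.815
v -0.079 -0.551 1.986
v -0.626 0.783 2.745
v 0.06 -0.401 1.821
v -0.487 0.934 2.58
v 0.087 -0.263 1.599
v -0.46 1.072 2.358
v -1.151 2.531 1.414
v -0.667 2.334 1.506
v -0.306 3.593 2.297
v -0.789 3.789 2.206
v -0.648 2.489 1.251
v -0.287 3.747 2.043
v -0.789 2.657 1.048
v -0.427 3.915 1.84
v -1.044 2.785 0.962
v -0.683 4.043 1.753
v -1.334 2.832 1.019
v -0.972 4.091 1.81
v -1.565 2.784 1.201
v -1.203 4.042 1.992
v -1.665 2.655 1.452
v -1.303 3.914 2.243
v -1.601 2.487 1.69
v -1.24 3.745 2.481
v -1.395 2.333 1.841
v -1.033 3.591 2.632
v -1.111 2.241 1.857
v -0.75 3.5 2.648
v -0.84 2.242 1.732
v -0.478 3.501 2.523
v -0.259 -0.588 -1.635
v -0.427 -1.038 0.409
v -0.249 0.808 -1.326
v -0.417 0.358 0.718
v 0.997 -0.618 -1.538
v 0.829 -1.068 0.506
v 1.007 0.778 -1.229
v 0.839 0.328 0.815
f 2 4 1
f 5 2 1
f 1 4 3
f 3 5 1
f 2 8 4
f 6 2 5
f 6 8 2
f 4 8 3
f 7 5 3
f 3 8 7
f 7 6 5
f 8 6 7
f 10 9 13
f 10 13 11
f 11 13 14
f 11 14 12
f 13 9 15
f 13 15 14
f 14 15 16
f 14 16 12
f 15 9 17
f 15 17 16
f 16 17 18
f 16 18 12
f 17 9 19
f 17 19 18
f 18 19 20
f 18 20 12
f 19 9 21
f 19 21 20
f 20 21 22
f 20 22 12
f 21 9 23
f 21 23 22
f 22 23 24
f 22 24 12
f 23 9 25
f 23 25 24
f 24 25 26
f 24 26 12
f 25 9 27
f 25 27 26
f 26 27 28
f 26 28 12
f 27 9 29
f 27 29 28
f 28 29 30
f 28 30 12
f 29 9 31
f 29 31 30
f 30 31 32
f 30 32 12
f 31 9 33
f 31 33 32
f 32 33 34
f 32 34 12
f 33 9 35
f 33 35 34
f 34 35 36
f 34 36 12
f 35 9 10
f 35 10 36
f 36 10 11
f 36 11 12
f 38 37 41
f 38 41 39
f 39 41 42
f 39 42 40
f 41 37 43
f 41 43 42
f 42 43 44
f 42 44 40
f 43 37 45
f 43 45 44
f 44 45 46
f 44 46 40
f 45 37 47
f 45 47 46
f 46 47 48
f 46 48 40
f 47 37 49
f 47 49 48
f 48 49 50
f 48 50 40
f 49 37 51
f 49 51 50
f 50 51 52
f 50 52 40
f 51 37 53
f 51 53 52
f 52 53 54
f 52 54 40
f 53 37 55
f 53 55 54
f 54 55 56
f 54 56 40
f 55 37 57
f 55 57 56
f 56 57 58
f 56 58 40
f 57 37 59
f 57 59 58
f 58 59 60
f 58 60 40
f 59 37 38
f 59 38 60
f 60 38 39
f 60 39 40
f 62 64 61
f 65 62 61
f 61 64 63
f 63 65 61
f 62 68 64
f 66 62 65
f 66 68 62
f 64 68 63
f 67 65 63
f 63 68 67
f 67 66 65
f 68 66 67



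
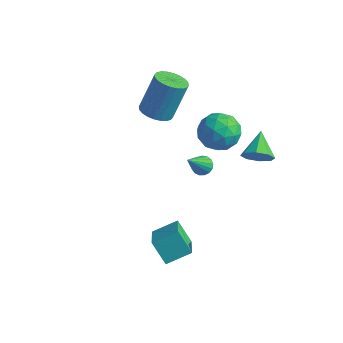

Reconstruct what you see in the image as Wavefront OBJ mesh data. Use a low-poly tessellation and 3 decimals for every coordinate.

v 0.427 0.136 -0.212
v 0.661 0.518 0.089
v 0.533 -1.116 1.292
v 0.408 0.55 0.134
v 0.16 0.487 0.099
v -0.027 0.344 -0.007
v -0.111 0.153 -0.16
v -0.071 -0.042 -0.325
v 0.083 -0.196 -0.464
v 0.316 -0.274 -0.546
v 0.573 -0.258 -0.551
v 0.798 -0.152 -0.478
v 0.937 0.02 -0.345
v 0.959 0.219 -0.181
v 0.86 0.398 -0.025
v 0.361 -3.437 -2.459
v 1.303 -4.589 -1.637
v 1.074 -2.467 -1.916
v 2.015 -3.619 -1.094
v 1.205 -3.481 -3.486
v 2.146 -4.633 -2.664
v 1.917 -2.511 -2.943
v 2.859 -3.663 -2.121
v -2.806 0.706 1.439
v -2.317 1.317 1.106
v -2.065 2.184 3.068
v -2.554 1.574 3.401
v -2.617 1.455 1.084
v -2.365 2.322 3.046
v -2.946 1.48 1.115
v -2.695 2.347 3.077
v -3.254 1.386 1.196
v -3.003 2.254 3.158
v -3.494 1.19 1.314
v -3.242 2.057 3.276
v -3.629 0.919 1.45
v -3.377 1.787 3.412
v -3.638 0.616 1.585
v -3.387 1.484 3.548
v -3.521 0.327 1.698
v -3.27 1.195 3.66
v -3.295 0.096 1.772
v -3.043 0.963 3.734
v -2.995 -0.042 1.794
v -2.743 0.825 3.756
v -2.665 -0.067 1.763
v -2.414 0.8 3.725
v -2.357 0.026 1.682
v -2.106 0.894 3.644
v -2.118 0.223 1.564
v -1.866 1.09 3.526
v -1.983 0.493 1.428
v -1.731 1.361 3.39
v -1.973 0.796 1.292
v -1.722 1.664 3.255
v -2.09 1.085 1.18
v -1.839 1.953 3.142
v 2.718 1.286 1.026
v 3.104 1.806 0.556
v 2.062 2.394 1.714
v 2.565 1.634 0.321
v 2.116 1.257 0.499
v 2.019 0.898 0.985
v 2.331 0.766 1.495
v 2.87 0.938 1.73
v 3.319 1.314 1.552
v 3.416 1.674 1.066
v 0.736 0.377 3.75
v 1.511 0.995 3.342
v 1.449 -1.015 2.998
v 2.224 -0.397 2.59
v 2.182 -0.576 3.646
v 1.742 0.284 4.111
v 1.218 -0.304 2.229
v 0.778 0.556 2.694
v 1.809 0.574 2.401
v 2.405 0.406 3.277
v 0.555 -0.426 3.063
v 1.151 -0.594 3.939
v 1.061 0.808 3.612
v 1.899 -0.828 2.728
v 1.874 -0.933 3.349
v 2.33 -0.57 3.109
v 1.196 0.39 4.064
v 1.652 0.754 3.824
v 2.047 -0.17 4.003
v 1.308 -0.774 2.516
v 1.764 -0.41 2.276
v 0.63 0.55 3.231
v 1.086 0.913 2.991
v 0.913 0.15 2.337
v 1.692 0.924 2.819
v 2.111 0.106 2.377
v 1.52 0.16 2.165
v 1.261 0.666 2.438
v 2.042 0.825 3.334
v 2.461 0.007 2.892
v 2.437 -0.098 3.513
v 2.178 0.407 3.786
v 2.217 0.578 2.781
v 0.499 -0.027 3.448
v 0.918 -0.845 3.006
v 0.782 -0.427 2.554
v 0.523 0.078 2.827
v 0.849 -0.126 3.963
v 1.268 -0.944 3.521
v 1.699 -0.686 3.902
v 1.44 -0.18 4.175
v 0.743 -0.598 3.559
f 2 1 4
f 2 4 3
f 4 1 5
f 4 5 3
f 5 1 6
f 5 6 3
f 6 1 7
f 6 7 3
f 7 1 8
f 7 8 3
f 8 1 9
f 8 9 3
f 9 1 10
f 9 10 3
f 10 1 11
f 10 11 3
f 11 1 12
f 11 12 3
f 12 1 13
f 12 13 3
f 13 1 14
f 13 14 3
f 14 1 15
f 14 15 3
f 15 1 2
f 15 2 3
f 17 19 16
f 20 17 16
f 16 19 18
f 18 20 16
f 17 23 19
f 21 17 20
f 21 23 17
f 19 23 18
f 22 20 18
f 18 23 22
f 22 21 20
f 23 21 22
f 25 24 28
f 25 28 26
f 26 28 29
f 26 29 27
f 28 24 30
f 28 30 29
f 29 30 31
f 29 31 27
f 30 24 32
f 30 32 31
f 31 32 33
f 31 33 27
f 32 24 34
f 32 34 33
f 33 34 35
f 33 35 27
f 34 24 36
f 34 36 35
f 35 36 37
f 35 37 27
f 36 24 38
f 36 38 37
f 37 38 39
f 37 39 27
f 38 24 40
f 38 40 39
f 39 40 41
f 39 41 27
f 40 24 42
f 40 42 41
f 41 42 43
f 41 43 27
f 42 24 44
f 42 44 43
f 43 44 45
f 43 45 27
f 44 24 46
f 44 46 45
f 45 46 47
f 45 47 27
f 46 24 48
f 46 48 47
f 47 48 49
f 47 49 27
f 48 24 50
f 48 50 49
f 49 50 51
f 49 51 27
f 50 24 52
f 50 52 51
f 51 52 53
f 51 53 27
f 52 24 54
f 52 54 53
f 53 54 55
f 53 55 27
f 54 24 56
f 54 56 55
f 55 56 57
f 55 57 27
f 56 24 25
f 56 25 57
f 57 25 26
f 57 26 27
f 59 58 61
f 59 61 60
f 61 58 62
f 61 62 60
f 62 58 63
f 62 63 60
f 63 58 64
f 63 64 60
f 64 58 65
f 64 65 60
f 65 58 66
f 65 66 60
f 66 58 67
f 66 67 60
f 67 58 59
f 67 59 60
f 68 105 84
f 105 79 108
f 84 108 73
f 105 108 84
f 68 84 80
f 84 73 85
f 80 85 69
f 84 85 80
f 68 80 89
f 80 69 90
f 89 90 75
f 80 90 89
f 68 89 101
f 89 75 104
f 101 104 78
f 89 104 101
f 68 101 105
f 101 78 109
f 105 109 79
f 101 109 105
f 69 85 96
f 85 73 99
f 96 99 77
f 85 99 96
f 73 108 86
f 108 79 107
f 86 107 72
f 108 107 86
f 79 109 106
f 109 78 102
f 106 102 70
f 109 102 106
f 78 104 103
f 104 75 91
f 103 91 74
f 104 91 103
f 75 90 95
f 90 69 92
f 95 92 76
f 90 92 95
f 71 97 83
f 97 77 98
f 83 98 72
f 97 98 83
f 71 83 81
f 83 72 82
f 81 82 70
f 83 82 81
f 71 81 88
f 81 70 87
f 88 87 74
f 81 87 88
f 71 88 93
f 88 74 94
f 93 94 76
f 88 94 93
f 71 93 97
f 93 76 100
f 97 100 77
f 93 100 97
f 72 98 86
f 98 77 99
f 86 99 73
f 98 99 86
f 70 82 106
f 82 72 107
f 106 107 79
f 82 107 106
f 74 87 103
f 87 70 102
f 103 102 78
f 87 102 103
f 76 94 95
f 94 74 91
f 95 91 75
f 94 91 95
f 77 100 96
f 100 76 92
f 96 92 69
f 100 92 96



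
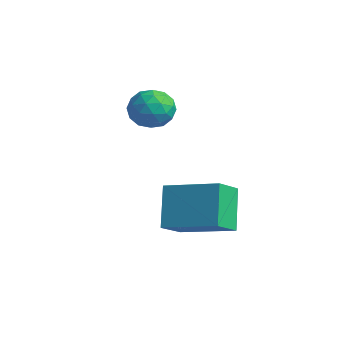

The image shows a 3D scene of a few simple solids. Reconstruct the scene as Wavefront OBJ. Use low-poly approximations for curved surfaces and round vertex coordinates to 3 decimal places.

v -3.706 2.25 3.892
v -3.334 2.56 4.567
v -2.506 1.94 3.373
v -2.134 2.25 4.048
v -2.578 1.55 4.103
v -3.32 1.742 4.424
v -2.52 2.758 3.516
v -3.262 2.95 3.837
v -2.601 2.874 4.334
v -2.637 2.128 4.697
v -3.203 2.372 3.243
v -3.239 1.626 3.606
v -3.625 2.432 4.275
v -2.215 2.068 3.665
v -2.476 1.656 3.697
v -2.257 1.839 4.094
v -3.617 1.951 4.191
v -3.398 2.134 4.588
v -2.954 1.54 4.315
v -2.442 2.366 3.352
v -2.223 2.549 3.749
v -3.583 2.661 3.846
v -3.364 2.844 4.243
v -2.886 2.96 3.625
v -2.976 2.799 4.535
v -2.27 2.617 4.23
v -2.497 2.915 3.917
v -2.933 3.028 4.106
v -2.997 2.361 4.748
v -2.291 2.178 4.443
v -2.553 1.767 4.476
v -2.989 1.88 4.664
v -2.566 2.545 4.612
v -3.549 2.322 3.497
v -2.843 2.139 3.192
v -2.851 2.62 3.276
v -3.287 2.733 3.464
v -3.57 1.883 3.71
v -2.864 1.701 3.405
v -2.907 1.472 3.834
v -3.343 1.585 4.023
v -3.274 1.955 3.328
v -1.256 2.239 0.971
v -0.924 1.263 1.642
v 0.396 3.158 1.49
v 0.727 2.182 2.161
v -0.487 1.598 -0.341
v -0.156 0.622 0.33
v 1.164 2.517 0.178
v 1.496 1.541 0.849
f 1 38 17
f 38 12 41
f 17 41 6
f 38 41 17
f 1 17 13
f 17 6 18
f 13 18 2
f 17 18 13
f 1 13 22
f 13 2 23
f 22 23 8
f 13 23 22
f 1 22 34
f 22 8 37
f 34 37 11
f 22 37 34
f 1 34 38
f 34 11 42
f 38 42 12
f 34 42 38
f 2 18 29
f 18 6 32
f 29 32 10
f 18 32 29
f 6 41 19
f 41 12 40
f 19 40 5
f 41 40 19
f 12 42 39
f 42 11 35
f 39 35 3
f 42 35 39
f 11 37 36
f 37 8 24
f 36 24 7
f 37 24 36
f 8 23 28
f 23 2 25
f 28 25 9
f 23 25 28
f 4 30 16
f 30 10 31
f 16 31 5
f 30 31 16
f 4 16 14
f 16 5 15
f 14 15 3
f 16 15 14
f 4 14 21
f 14 3 20
f 21 20 7
f 14 20 21
f 4 21 26
f 21 7 27
f 26 27 9
f 21 27 26
f 4 26 30
f 26 9 33
f 30 33 10
f 26 33 30
f 5 31 19
f 31 10 32
f 19 32 6
f 31 32 19
f 3 15 39
f 15 5 40
f 39 40 12
f 15 40 39
f 7 20 36
f 20 3 35
f 36 35 11
f 20 35 36
f 9 27 28
f 27 7 24
f 28 24 8
f 27 24 28
f 10 33 29
f 33 9 25
f 29 25 2
f 33 25 29
f 44 46 43
f 47 44 43
f 43 46 45
f 45 47 43
f 44 50 46
f 48 44 47
f 48 50 44
f 46 50 45
f 49 47 45
f 45 50 49
f 49 48 47
f 50 48 49



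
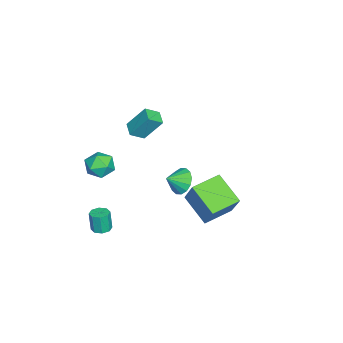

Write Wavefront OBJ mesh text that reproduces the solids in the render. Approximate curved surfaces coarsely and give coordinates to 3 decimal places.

v 3.883 -2.532 3.685
v 4.483 -2.796 4.338
v 3.337 -3.924 3.622
v 3.937 -4.188 4.275
v 3.241 -3.618 4.49
v 3.578 -2.757 4.528
v 4.242 -3.963 3.432
v 4.579 -3.102 3.47
v 4.704 -3.68 4.182
v 4.086 -3.467 4.836
v 3.734 -3.253 3.124
v 3.116 -3.04 3.778
v 2.511 3.557 0.195
v 1.431 2.226 1.283
v 3.539 4.181 1.978
v 2.459 2.849 3.065
v 3.741 2.331 -0.085
v 2.661 0.999 1.002
v 4.769 2.954 1.697
v 3.689 1.623 2.785
v -0.109 0.224 0.025
v 0.629 0.403 -0.494
v 0.469 -0.504 0.595
v 0.656 0.71 -0.131
v 0.478 0.886 0.274
v 0.143 0.885 0.613
v -0.259 0.706 0.794
v -0.622 0.399 0.769
v -0.847 0.044 0.545
v -0.874 -0.263 0.181
v -0.697 -0.439 -0.224
v -0.362 -0.438 -0.562
v 0.041 -0.259 -0.744
v 0.403 0.049 -0.719
v 3.267 -3.521 -1.95
v 3.826 -3.344 -1.892
v 3.733 -3.462 -0.651
v 3.173 -3.639 -0.71
v 3.534 -3 -1.881
v 3.441 -3.118 -0.64
v 3.085 -2.961 -1.911
v 2.992 -3.079 -0.67
v 2.743 -3.25 -1.964
v 2.65 -3.368 -0.723
v 2.707 -3.698 -2.009
v 2.614 -3.816 -0.768
v 2.999 -4.042 -2.02
v 2.906 -4.16 -0.779
v 3.448 -4.081 -1.99
v 3.355 -4.199 -0.749
v 3.79 -3.792 -1.937
v 3.697 -3.91 -0.696
v -4.425 -3.052 0.862
v -4.505 -1.968 2.334
v -3.572 -2.66 0.62
v -3.651 -1.576 2.092
v -3.929 -3.784 1.428
v -4.008 -2.7 2.9
v -3.075 -3.392 1.186
v -3.155 -2.308 2.658
f 1 12 6
f 1 6 2
f 1 2 8
f 1 8 11
f 1 11 12
f 2 6 10
f 6 12 5
f 12 11 3
f 11 8 7
f 8 2 9
f 4 10 5
f 4 5 3
f 4 3 7
f 4 7 9
f 4 9 10
f 5 10 6
f 3 5 12
f 7 3 11
f 9 7 8
f 10 9 2
f 14 16 13
f 17 14 13
f 13 16 15
f 15 17 13
f 14 20 16
f 18 14 17
f 18 20 14
f 16 20 15
f 19 17 15
f 15 20 19
f 19 18 17
f 20 18 19
f 22 21 24
f 22 24 23
f 24 21 25
f 24 25 23
f 25 21 26
f 25 26 23
f 26 21 27
f 26 27 23
f 27 21 28
f 27 28 23
f 28 21 29
f 28 29 23
f 29 21 30
f 29 30 23
f 30 21 31
f 30 31 23
f 31 21 32
f 31 32 23
f 32 21 33
f 32 33 23
f 33 21 34
f 33 34 23
f 34 21 22
f 34 22 23
f 36 35 39
f 36 39 37
f 37 39 40
f 37 40 38
f 39 35 41
f 39 41 40
f 40 41 42
f 40 42 38
f 41 35 43
f 41 43 42
f 42 43 44
f 42 44 38
f 43 35 45
f 43 45 44
f 44 45 46
f 44 46 38
f 45 35 47
f 45 47 46
f 46 47 48
f 46 48 38
f 47 35 49
f 47 49 48
f 48 49 50
f 48 50 38
f 49 35 51
f 49 51 50
f 50 51 52
f 50 52 38
f 51 35 36
f 51 36 52
f 52 36 37
f 52 37 38
f 54 56 53
f 57 54 53
f 53 56 55
f 55 57 53
f 54 60 56
f 58 54 57
f 58 60 54
f 56 60 55
f 59 57 55
f 55 60 59
f 59 58 57
f 60 58 59



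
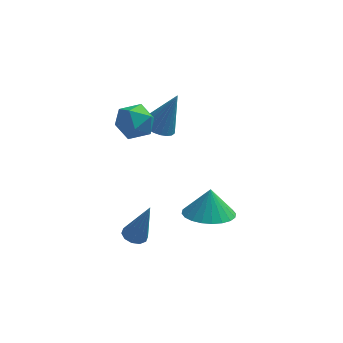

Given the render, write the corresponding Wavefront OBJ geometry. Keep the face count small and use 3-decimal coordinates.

v 0.443 -3.058 -0.525
v 1.291 -3.69 -0.364
v 0.497 -2.682 0.665
v 1.475 -3.335 -0.485
v 1.502 -2.938 -0.612
v 1.368 -2.56 -0.725
v 1.093 -2.257 -0.809
v 0.719 -2.076 -0.849
v 0.303 -2.045 -0.839
v -0.092 -2.168 -0.782
v -0.406 -2.427 -0.686
v -0.59 -2.781 -0.566
v -0.617 -3.178 -0.439
v -0.483 -3.557 -0.325
v -0.207 -3.859 -0.242
v 0.167 -4.04 -0.202
v 0.583 -4.072 -0.211
v 0.978 -3.949 -0.268
v -2.528 -2.283 -2.762
v -2.002 -2.201 -2.936
v -1.892 -2.357 -0.878
v -2.144 -1.891 -2.876
v -2.434 -1.731 -2.773
v -2.758 -1.783 -2.665
v -2.995 -2.025 -2.595
v -3.053 -2.366 -2.588
v -2.911 -2.676 -2.648
v -2.622 -2.835 -2.752
v -2.297 -2.784 -2.859
v -2.06 -2.542 -2.93
v -3.264 0.066 2.087
v -2.65 0.696 2.374
v -2.53 -0.996 2.846
v -1.916 -0.366 3.133
v -2.786 -0.34 3.447
v -3.24 0.316 2.978
v -1.94 -0.616 2.242
v -2.394 0.04 1.773
v -1.832 0.274 2.47
v -2.354 0.445 3.214
v -2.826 -0.745 2.006
v -3.348 -0.574 2.75
v -1.756 1.899 0.592
v -1.068 1.689 0.318
v -0.964 2.201 2.348
v -1.064 1.985 0.265
v -1.166 2.267 0.262
v -1.357 2.494 0.31
v -1.609 2.63 0.4
v -1.884 2.655 0.519
v -2.139 2.564 0.65
v -2.336 2.373 0.772
v -2.444 2.109 0.866
v -2.448 1.813 0.919
v -2.346 1.53 0.921
v -2.155 1.304 0.874
v -1.902 1.168 0.784
v -1.628 1.143 0.664
v -1.373 1.233 0.534
v -1.176 1.425 0.412
f 2 1 4
f 2 4 3
f 4 1 5
f 4 5 3
f 5 1 6
f 5 6 3
f 6 1 7
f 6 7 3
f 7 1 8
f 7 8 3
f 8 1 9
f 8 9 3
f 9 1 10
f 9 10 3
f 10 1 11
f 10 11 3
f 11 1 12
f 11 12 3
f 12 1 13
f 12 13 3
f 13 1 14
f 13 14 3
f 14 1 15
f 14 15 3
f 15 1 16
f 15 16 3
f 16 1 17
f 16 17 3
f 17 1 18
f 17 18 3
f 18 1 2
f 18 2 3
f 20 19 22
f 20 22 21
f 22 19 23
f 22 23 21
f 23 19 24
f 23 24 21
f 24 19 25
f 24 25 21
f 25 19 26
f 25 26 21
f 26 19 27
f 26 27 21
f 27 19 28
f 27 28 21
f 28 19 29
f 28 29 21
f 29 19 30
f 29 30 21
f 30 19 20
f 30 20 21
f 31 42 36
f 31 36 32
f 31 32 38
f 31 38 41
f 31 41 42
f 32 36 40
f 36 42 35
f 42 41 33
f 41 38 37
f 38 32 39
f 34 40 35
f 34 35 33
f 34 33 37
f 34 37 39
f 34 39 40
f 35 40 36
f 33 35 42
f 37 33 41
f 39 37 38
f 40 39 32
f 44 43 46
f 44 46 45
f 46 43 47
f 46 47 45
f 47 43 48
f 47 48 45
f 48 43 49
f 48 49 45
f 49 43 50
f 49 50 45
f 50 43 51
f 50 51 45
f 51 43 52
f 51 52 45
f 52 43 53
f 52 53 45
f 53 43 54
f 53 54 45
f 54 43 55
f 54 55 45
f 55 43 56
f 55 56 45
f 56 43 57
f 56 57 45
f 57 43 58
f 57 58 45
f 58 43 59
f 58 59 45
f 59 43 60
f 59 60 45
f 60 43 44
f 60 44 45



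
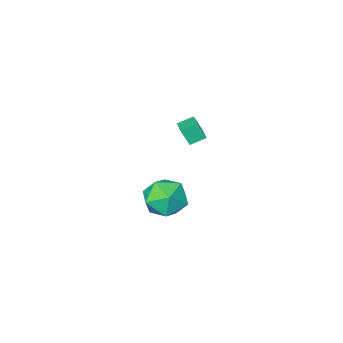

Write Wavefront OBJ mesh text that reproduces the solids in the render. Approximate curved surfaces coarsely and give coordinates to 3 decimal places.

v 2.644 0.651 3.294
v 2.908 0.317 4.121
v 3.102 1.651 3.551
v 3.365 1.318 4.379
v 3.375 0.402 2.961
v 3.638 0.069 3.789
v 3.832 1.403 3.219
v 4.096 1.069 4.046
v 3.806 -0.307 -1.5
v 4.627 -1.084 -2.012
v 2.313 -1.276 -2.428
v 3.134 -2.053 -2.94
v 2.918 -2.095 -1.719
v 3.841 -1.496 -1.145
v 3.099 -0.864 -3.295
v 4.022 -0.265 -2.721
v 4.191 -1.428 -3.121
v 4.079 -2.188 -2.147
v 2.861 -0.172 -2.293
v 2.749 -0.932 -1.319
f 2 4 1
f 5 2 1
f 1 4 3
f 3 5 1
f 2 8 4
f 6 2 5
f 6 8 2
f 4 8 3
f 7 5 3
f 3 8 7
f 7 6 5
f 8 6 7
f 9 20 14
f 9 14 10
f 9 10 16
f 9 16 19
f 9 19 20
f 10 14 18
f 14 20 13
f 20 19 11
f 19 16 15
f 16 10 17
f 12 18 13
f 12 13 11
f 12 11 15
f 12 15 17
f 12 17 18
f 13 18 14
f 11 13 20
f 15 11 19
f 17 15 16
f 18 17 10



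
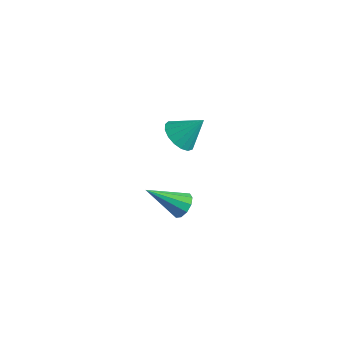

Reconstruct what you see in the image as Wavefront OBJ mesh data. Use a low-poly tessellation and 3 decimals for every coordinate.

v -2.827 1.925 -2.691
v -2.489 1.445 -2.81
v -3.853 0.935 -1.609
v -2.344 1.617 -2.516
v -2.384 1.907 -2.288
v -2.593 2.204 -2.214
v -2.892 2.395 -2.323
v -3.166 2.406 -2.572
v -3.311 2.234 -2.867
v -3.271 1.944 -3.094
v -3.062 1.647 -3.168
v -2.763 1.456 -3.06
v -2.639 1.507 2.215
v -1.982 1.237 1.945
v -2.001 2.133 3.145
v -2.028 1.55 1.766
v -2.214 1.853 1.689
v -2.497 2.077 1.733
v -2.813 2.17 1.888
v -3.09 2.111 2.117
v -3.262 1.914 2.369
v -3.293 1.623 2.586
v -3.173 1.306 2.718
v -2.931 1.034 2.734
v -2.622 0.871 2.632
v -2.318 0.854 2.435
v -2.086 0.986 2.187
f 2 1 4
f 2 4 3
f 4 1 5
f 4 5 3
f 5 1 6
f 5 6 3
f 6 1 7
f 6 7 3
f 7 1 8
f 7 8 3
f 8 1 9
f 8 9 3
f 9 1 10
f 9 10 3
f 10 1 11
f 10 11 3
f 11 1 12
f 11 12 3
f 12 1 2
f 12 2 3
f 14 13 16
f 14 16 15
f 16 13 17
f 16 17 15
f 17 13 18
f 17 18 15
f 18 13 19
f 18 19 15
f 19 13 20
f 19 20 15
f 20 13 21
f 20 21 15
f 21 13 22
f 21 22 15
f 22 13 23
f 22 23 15
f 23 13 24
f 23 24 15
f 24 13 25
f 24 25 15
f 25 13 26
f 25 26 15
f 26 13 27
f 26 27 15
f 27 13 14
f 27 14 15



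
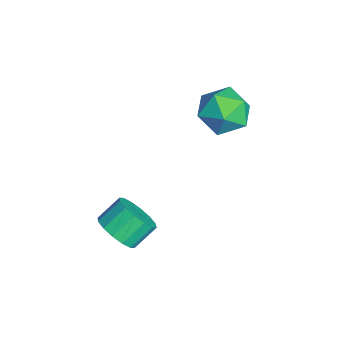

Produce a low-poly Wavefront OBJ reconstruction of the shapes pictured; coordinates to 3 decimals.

v 2.989 -2.465 0.063
v 3.578 -1.825 -0.388
v 3.181 -0.914 0.387
v 2.591 -1.555 0.837
v 3.139 -1.801 -0.642
v 2.742 -0.89 0.133
v 2.66 -1.955 -0.706
v 2.263 -1.044 0.068
v 2.269 -2.245 -0.565
v 1.872 -1.334 0.209
v 2.071 -2.595 -0.256
v 1.674 -1.684 0.519
v 2.119 -2.91 0.139
v 1.721 -1.999 0.914
v 2.399 -3.106 0.513
v 2.002 -2.195 1.288
v 2.838 -3.13 0.767
v 2.441 -2.219 1.542
v 3.317 -2.976 0.832
v 2.92 -2.065 1.606
v 3.708 -2.686 0.691
v 3.311 -1.775 1.465
v 3.906 -2.336 0.381
v 3.509 -1.425 1.156
v 3.859 -2.021 -0.014
v 3.461 -1.11 0.761
v -1.24 3.438 3.211
v -0.064 3.099 3.089
v -1.736 1.561 3.651
v -0.56 1.222 3.529
v -0.9 1.936 4.472
v -0.593 3.096 4.2
v -1.207 1.564 2.54
v -0.9 2.724 2.268
v -0.043 1.941 2.675
v 0.146 2.17 3.868
v -1.946 2.49 2.872
v -1.757 2.719 4.065
f 2 1 5
f 2 5 3
f 3 5 6
f 3 6 4
f 5 1 7
f 5 7 6
f 6 7 8
f 6 8 4
f 7 1 9
f 7 9 8
f 8 9 10
f 8 10 4
f 9 1 11
f 9 11 10
f 10 11 12
f 10 12 4
f 11 1 13
f 11 13 12
f 12 13 14
f 12 14 4
f 13 1 15
f 13 15 14
f 14 15 16
f 14 16 4
f 15 1 17
f 15 17 16
f 16 17 18
f 16 18 4
f 17 1 19
f 17 19 18
f 18 19 20
f 18 20 4
f 19 1 21
f 19 21 20
f 20 21 22
f 20 22 4
f 21 1 23
f 21 23 22
f 22 23 24
f 22 24 4
f 23 1 25
f 23 25 24
f 24 25 26
f 24 26 4
f 25 1 2
f 25 2 26
f 26 2 3
f 26 3 4
f 27 38 32
f 27 32 28
f 27 28 34
f 27 34 37
f 27 37 38
f 28 32 36
f 32 38 31
f 38 37 29
f 37 34 33
f 34 28 35
f 30 36 31
f 30 31 29
f 30 29 33
f 30 33 35
f 30 35 36
f 31 36 32
f 29 31 38
f 33 29 37
f 35 33 34
f 36 35 28



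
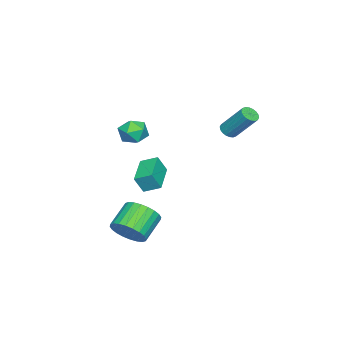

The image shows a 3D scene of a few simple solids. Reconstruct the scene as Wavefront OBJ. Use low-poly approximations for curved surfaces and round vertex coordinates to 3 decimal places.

v 2.892 -2.839 -3.224
v 3.508 -2.68 -2.351
v 2.104 -2.442 -1.404
v 1.488 -2.601 -2.276
v 3.474 -2.287 -2.5
v 2.07 -2.049 -1.553
v 3.351 -1.978 -2.759
v 1.947 -1.741 -1.812
v 3.158 -1.801 -3.089
v 1.754 -1.563 -2.142
v 2.925 -1.781 -3.44
v 1.521 -1.544 -2.493
v 2.687 -1.923 -3.757
v 1.283 -1.685 -2.81
v 2.48 -2.204 -3.994
v 1.076 -1.966 -3.047
v 2.336 -2.581 -4.113
v 0.932 -2.344 -3.166
v 2.276 -2.998 -4.096
v 0.872 -2.76 -3.149
v 2.31 -3.391 -3.947
v 0.906 -3.153 -3
v 2.433 -3.699 -3.688
v 1.029 -3.462 -2.741
v 2.626 -3.877 -3.358
v 1.222 -3.639 -2.411
v 2.859 -3.896 -3.007
v 1.455 -3.659 -2.06
v 3.097 -3.755 -2.69
v 1.693 -3.517 -1.743
v 3.304 -3.474 -2.453
v 1.9 -3.236 -1.506
v 3.448 -3.096 -2.334
v 2.044 -2.859 -1.387
v 1.64 -2.419 4.439
v 2.467 -2.094 4.345
v 1.953 -3.486 3.515
v 2.78 -3.161 3.421
v 2.531 -3.531 4.195
v 2.338 -2.871 4.766
v 2.082 -2.709 3.094
v 1.889 -2.049 3.665
v 2.741 -2.273 3.513
v 3.018 -2.781 4.194
v 1.402 -2.799 3.666
v 1.679 -3.307 4.347
v -3.699 -4.516 -2.292
v -3.369 -4.925 -1.247
v -3.85 -3.528 -1.858
v -3.52 -3.936 -0.813
v -1.8 -4.044 -2.707
v -1.47 -4.452 -1.662
v -1.951 -3.055 -2.273
v -1.621 -3.464 -1.228
v -3.955 0.052 1.838
v -3.704 0.428 1.492
v -3.493 1.745 3.076
v -3.745 1.368 3.422
v -3.949 0.49 1.473
v -3.739 1.806 3.057
v -4.196 0.464 1.527
v -3.985 1.781 3.111
v -4.395 0.357 1.643
v -4.184 1.674 3.226
v -4.507 0.19 1.797
v -4.296 1.506 3.38
v -4.509 -0.005 1.959
v -4.299 1.311 3.543
v -4.402 -0.189 2.097
v -4.192 1.128 3.681
v -4.207 -0.325 2.184
v -3.996 0.992 3.768
v -3.961 -0.386 2.203
v -3.751 0.93 3.787
v -3.715 -0.361 2.149
v -3.504 0.956 3.733
v -3.516 -0.254 2.034
v -3.305 1.063 3.617
v -3.404 -0.086 1.88
v -3.193 1.23 3.463
v -3.401 0.109 1.717
v -3.191 1.425 3.301
v -3.508 0.292 1.579
v -3.298 1.609 3.163
f 2 1 5
f 2 5 3
f 3 5 6
f 3 6 4
f 5 1 7
f 5 7 6
f 6 7 8
f 6 8 4
f 7 1 9
f 7 9 8
f 8 9 10
f 8 10 4
f 9 1 11
f 9 11 10
f 10 11 12
f 10 12 4
f 11 1 13
f 11 13 12
f 12 13 14
f 12 14 4
f 13 1 15
f 13 15 14
f 14 15 16
f 14 16 4
f 15 1 17
f 15 17 16
f 16 17 18
f 16 18 4
f 17 1 19
f 17 19 18
f 18 19 20
f 18 20 4
f 19 1 21
f 19 21 20
f 20 21 22
f 20 22 4
f 21 1 23
f 21 23 22
f 22 23 24
f 22 24 4
f 23 1 25
f 23 25 24
f 24 25 26
f 24 26 4
f 25 1 27
f 25 27 26
f 26 27 28
f 26 28 4
f 27 1 29
f 27 29 28
f 28 29 30
f 28 30 4
f 29 1 31
f 29 31 30
f 30 31 32
f 30 32 4
f 31 1 33
f 31 33 32
f 32 33 34
f 32 34 4
f 33 1 2
f 33 2 34
f 34 2 3
f 34 3 4
f 35 46 40
f 35 40 36
f 35 36 42
f 35 42 45
f 35 45 46
f 36 40 44
f 40 46 39
f 46 45 37
f 45 42 41
f 42 36 43
f 38 44 39
f 38 39 37
f 38 37 41
f 38 41 43
f 38 43 44
f 39 44 40
f 37 39 46
f 41 37 45
f 43 41 42
f 44 43 36
f 48 50 47
f 51 48 47
f 47 50 49
f 49 51 47
f 48 54 50
f 52 48 51
f 52 54 48
f 50 54 49
f 53 51 49
f 49 54 53
f 53 52 51
f 54 52 53
f 56 55 59
f 56 59 57
f 57 59 60
f 57 60 58
f 59 55 61
f 59 61 60
f 60 61 62
f 60 62 58
f 61 55 63
f 61 63 62
f 62 63 64
f 62 64 58
f 63 55 65
f 63 65 64
f 64 65 66
f 64 66 58
f 65 55 67
f 65 67 66
f 66 67 68
f 66 68 58
f 67 55 69
f 67 69 68
f 68 69 70
f 68 70 58
f 69 55 71
f 69 71 70
f 70 71 72
f 70 72 58
f 71 55 73
f 71 73 72
f 72 73 74
f 72 74 58
f 73 55 75
f 73 75 74
f 74 75 76
f 74 76 58
f 75 55 77
f 75 77 76
f 76 77 78
f 76 78 58
f 77 55 79
f 77 79 78
f 78 79 80
f 78 80 58
f 79 55 81
f 79 81 80
f 80 81 82
f 80 82 58
f 81 55 83
f 81 83 82
f 82 83 84
f 82 84 58
f 83 55 56
f 83 56 84
f 84 56 57
f 84 57 58



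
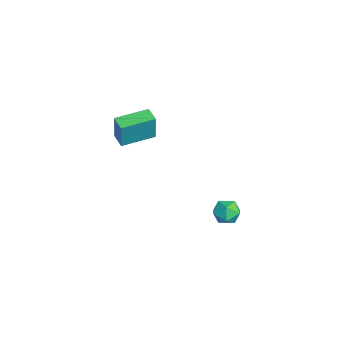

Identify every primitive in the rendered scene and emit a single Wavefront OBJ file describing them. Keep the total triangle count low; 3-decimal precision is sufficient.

v -2.645 -0.12 -0.598
v -2.409 -0.147 0.883
v -3.057 1.568 -0.502
v -2.821 1.541 0.98
v -1.859 0.079 -0.72
v -1.623 0.052 0.762
v -2.271 1.767 -0.623
v -2.035 1.74 0.858
v 3.678 4.56 -1.281
v 4.223 4.223 -1.62
v 3.517 3.617 -0.6
v 4.062 3.28 -0.939
v 4.199 3.847 -0.508
v 4.298 4.43 -0.928
v 3.442 3.41 -1.292
v 3.541 3.993 -1.712
v 4.077 3.512 -1.626
v 4.545 3.782 -1.142
v 3.195 4.058 -1.078
v 3.663 4.328 -0.594
f 2 4 1
f 5 2 1
f 1 4 3
f 3 5 1
f 2 8 4
f 6 2 5
f 6 8 2
f 4 8 3
f 7 5 3
f 3 8 7
f 7 6 5
f 8 6 7
f 9 20 14
f 9 14 10
f 9 10 16
f 9 16 19
f 9 19 20
f 10 14 18
f 14 20 13
f 20 19 11
f 19 16 15
f 16 10 17
f 12 18 13
f 12 13 11
f 12 11 15
f 12 15 17
f 12 17 18
f 13 18 14
f 11 13 20
f 15 11 19
f 17 15 16
f 18 17 10

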